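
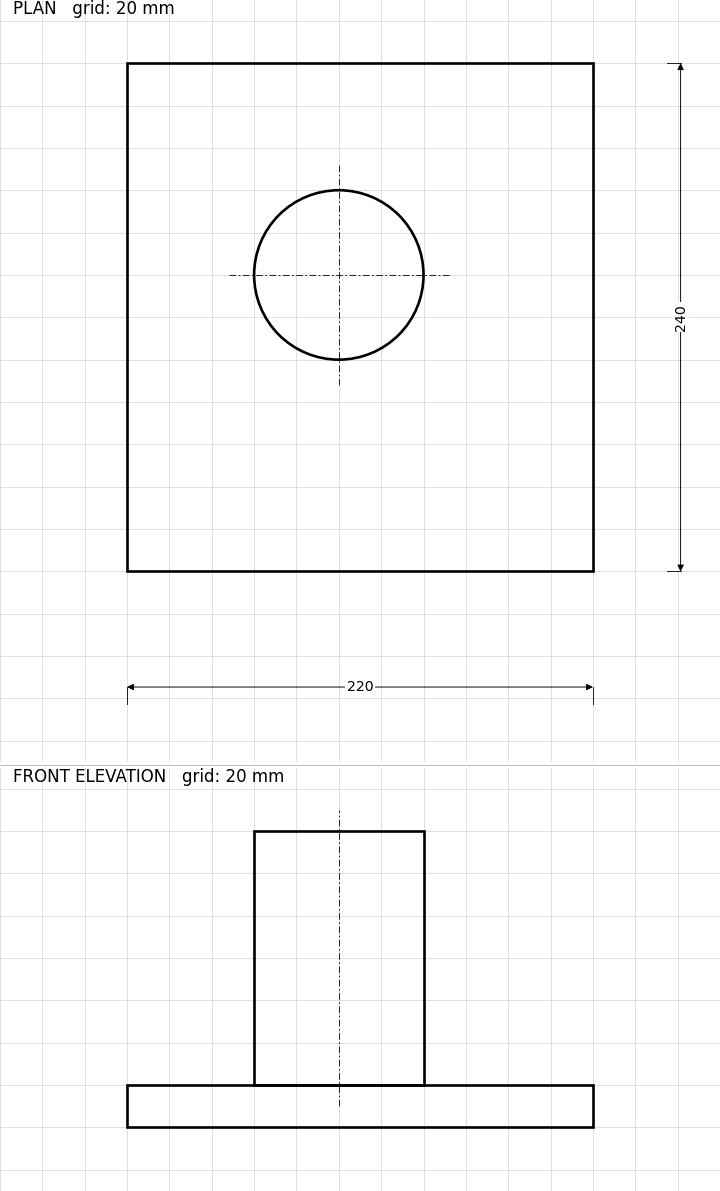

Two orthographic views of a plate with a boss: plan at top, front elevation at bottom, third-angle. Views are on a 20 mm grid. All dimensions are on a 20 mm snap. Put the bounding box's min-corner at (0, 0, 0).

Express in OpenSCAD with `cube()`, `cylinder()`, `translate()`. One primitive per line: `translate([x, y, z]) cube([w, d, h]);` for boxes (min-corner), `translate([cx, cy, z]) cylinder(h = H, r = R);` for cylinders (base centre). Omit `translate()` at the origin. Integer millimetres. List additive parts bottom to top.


cube([220, 240, 20]);
translate([100, 140, 20]) cylinder(h = 120, r = 40);


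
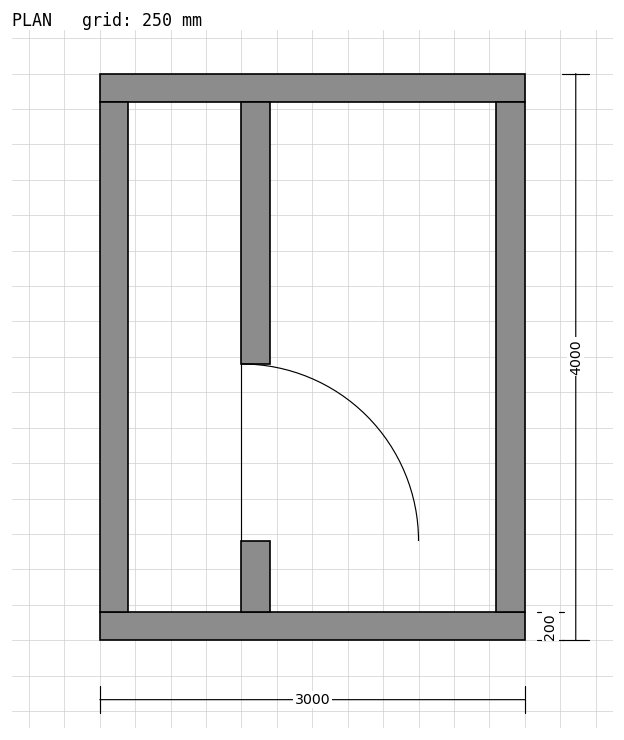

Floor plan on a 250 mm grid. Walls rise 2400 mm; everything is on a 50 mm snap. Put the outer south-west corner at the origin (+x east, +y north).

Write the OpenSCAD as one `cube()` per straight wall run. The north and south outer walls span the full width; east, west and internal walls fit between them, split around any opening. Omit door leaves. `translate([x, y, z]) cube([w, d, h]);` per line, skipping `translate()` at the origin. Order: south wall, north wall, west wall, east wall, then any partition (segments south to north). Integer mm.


cube([3000, 200, 2400]);
translate([0, 3800, 0]) cube([3000, 200, 2400]);
translate([0, 200, 0]) cube([200, 3600, 2400]);
translate([2800, 200, 0]) cube([200, 3600, 2400]);
translate([1000, 200, 0]) cube([200, 500, 2400]);
translate([1000, 1950, 0]) cube([200, 1850, 2400]);


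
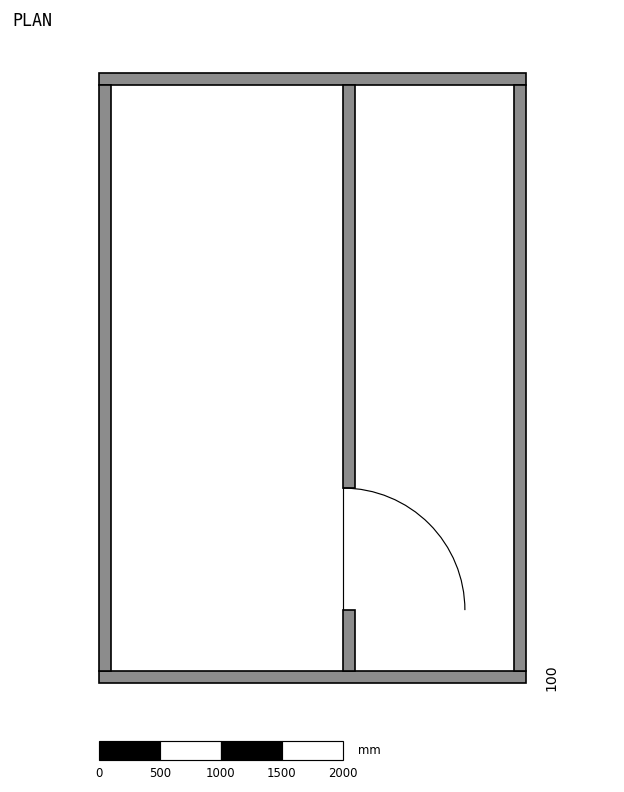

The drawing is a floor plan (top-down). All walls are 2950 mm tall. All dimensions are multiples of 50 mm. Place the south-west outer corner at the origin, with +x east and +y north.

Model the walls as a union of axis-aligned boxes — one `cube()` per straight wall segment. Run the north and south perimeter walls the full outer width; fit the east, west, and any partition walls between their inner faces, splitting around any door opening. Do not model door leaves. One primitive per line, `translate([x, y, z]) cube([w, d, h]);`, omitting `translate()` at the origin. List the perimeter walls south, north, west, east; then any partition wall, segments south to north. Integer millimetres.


cube([3500, 100, 2950]);
translate([0, 4900, 0]) cube([3500, 100, 2950]);
translate([0, 100, 0]) cube([100, 4800, 2950]);
translate([3400, 100, 0]) cube([100, 4800, 2950]);
translate([2000, 100, 0]) cube([100, 500, 2950]);
translate([2000, 1600, 0]) cube([100, 3300, 2950]);


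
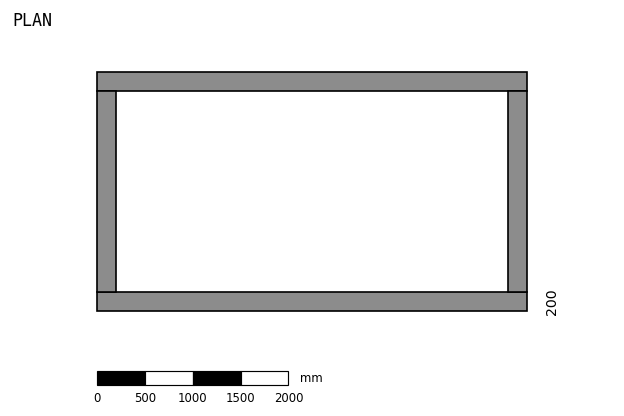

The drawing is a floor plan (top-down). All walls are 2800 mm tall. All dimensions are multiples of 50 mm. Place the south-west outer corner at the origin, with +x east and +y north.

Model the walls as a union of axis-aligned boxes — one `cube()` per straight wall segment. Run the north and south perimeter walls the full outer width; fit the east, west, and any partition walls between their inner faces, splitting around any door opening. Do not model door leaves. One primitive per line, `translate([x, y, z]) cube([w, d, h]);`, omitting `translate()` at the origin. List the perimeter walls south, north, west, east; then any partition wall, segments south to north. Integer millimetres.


cube([4500, 200, 2800]);
translate([0, 2300, 0]) cube([4500, 200, 2800]);
translate([0, 200, 0]) cube([200, 2100, 2800]);
translate([4300, 200, 0]) cube([200, 2100, 2800]);


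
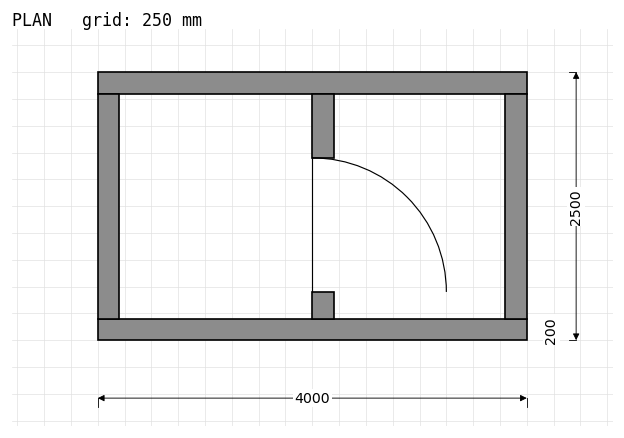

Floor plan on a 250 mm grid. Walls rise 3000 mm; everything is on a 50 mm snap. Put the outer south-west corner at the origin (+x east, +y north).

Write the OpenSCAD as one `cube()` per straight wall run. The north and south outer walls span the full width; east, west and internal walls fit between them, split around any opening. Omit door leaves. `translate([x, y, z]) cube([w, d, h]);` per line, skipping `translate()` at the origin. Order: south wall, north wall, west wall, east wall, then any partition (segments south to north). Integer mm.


cube([4000, 200, 3000]);
translate([0, 2300, 0]) cube([4000, 200, 3000]);
translate([0, 200, 0]) cube([200, 2100, 3000]);
translate([3800, 200, 0]) cube([200, 2100, 3000]);
translate([2000, 200, 0]) cube([200, 250, 3000]);
translate([2000, 1700, 0]) cube([200, 600, 3000]);


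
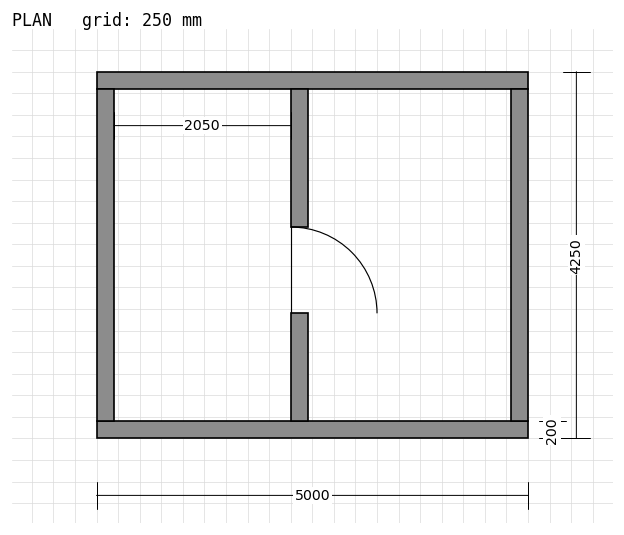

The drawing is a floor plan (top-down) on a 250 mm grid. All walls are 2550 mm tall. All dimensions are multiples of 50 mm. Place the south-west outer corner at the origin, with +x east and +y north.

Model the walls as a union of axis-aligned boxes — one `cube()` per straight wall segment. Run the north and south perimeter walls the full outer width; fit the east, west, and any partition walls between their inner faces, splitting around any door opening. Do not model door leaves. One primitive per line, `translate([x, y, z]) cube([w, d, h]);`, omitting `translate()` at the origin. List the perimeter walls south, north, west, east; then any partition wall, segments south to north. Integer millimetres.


cube([5000, 200, 2550]);
translate([0, 4050, 0]) cube([5000, 200, 2550]);
translate([0, 200, 0]) cube([200, 3850, 2550]);
translate([4800, 200, 0]) cube([200, 3850, 2550]);
translate([2250, 200, 0]) cube([200, 1250, 2550]);
translate([2250, 2450, 0]) cube([200, 1600, 2550]);


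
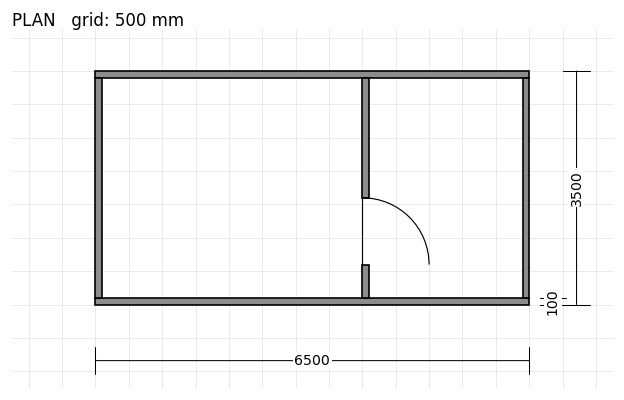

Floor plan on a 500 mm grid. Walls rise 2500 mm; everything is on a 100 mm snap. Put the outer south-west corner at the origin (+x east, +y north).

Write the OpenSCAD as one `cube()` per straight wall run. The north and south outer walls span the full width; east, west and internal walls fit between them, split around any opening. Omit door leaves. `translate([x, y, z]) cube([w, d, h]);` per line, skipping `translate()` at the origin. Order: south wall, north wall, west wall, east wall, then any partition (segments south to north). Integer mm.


cube([6500, 100, 2500]);
translate([0, 3400, 0]) cube([6500, 100, 2500]);
translate([0, 100, 0]) cube([100, 3300, 2500]);
translate([6400, 100, 0]) cube([100, 3300, 2500]);
translate([4000, 100, 0]) cube([100, 500, 2500]);
translate([4000, 1600, 0]) cube([100, 1800, 2500]);


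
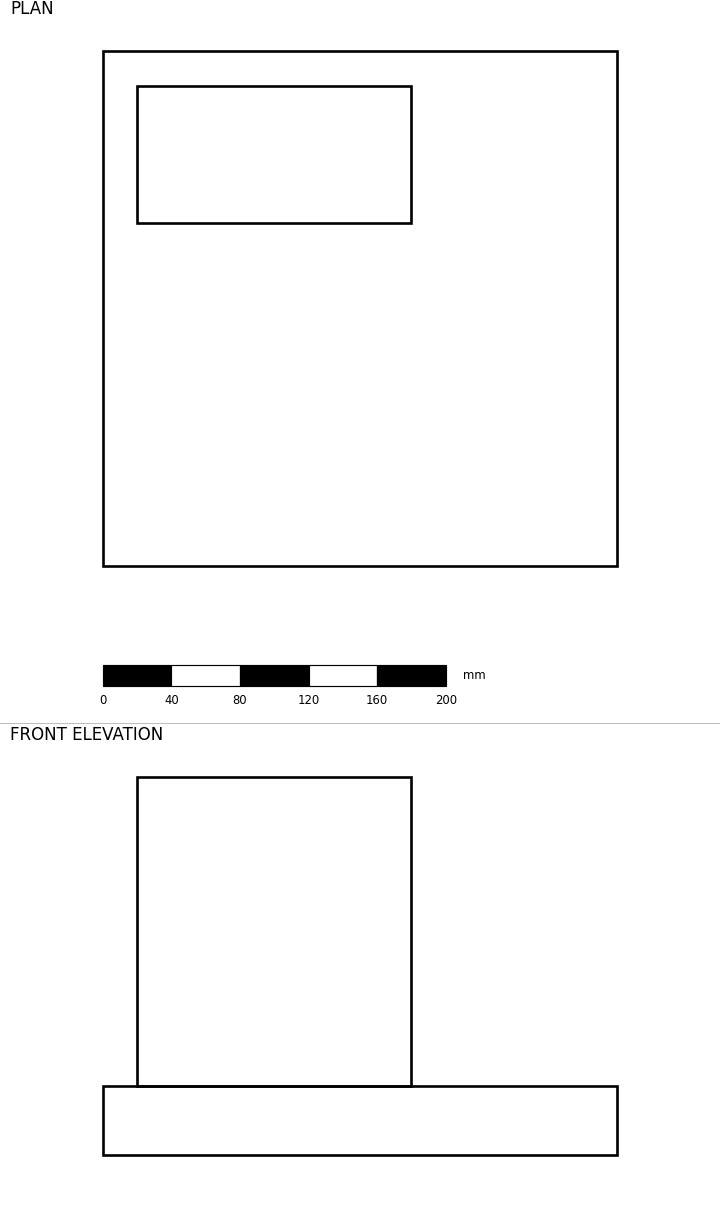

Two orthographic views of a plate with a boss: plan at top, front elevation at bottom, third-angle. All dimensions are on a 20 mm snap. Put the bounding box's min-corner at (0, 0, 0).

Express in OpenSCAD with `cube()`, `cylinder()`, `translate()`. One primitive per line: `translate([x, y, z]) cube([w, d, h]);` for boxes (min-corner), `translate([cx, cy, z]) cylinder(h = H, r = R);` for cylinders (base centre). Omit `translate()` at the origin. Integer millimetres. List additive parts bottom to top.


cube([300, 300, 40]);
translate([20, 200, 40]) cube([160, 80, 180]);


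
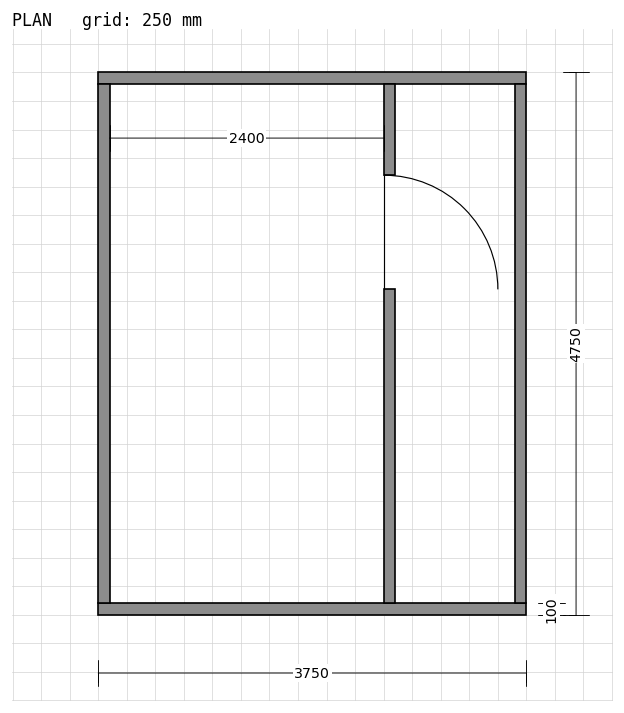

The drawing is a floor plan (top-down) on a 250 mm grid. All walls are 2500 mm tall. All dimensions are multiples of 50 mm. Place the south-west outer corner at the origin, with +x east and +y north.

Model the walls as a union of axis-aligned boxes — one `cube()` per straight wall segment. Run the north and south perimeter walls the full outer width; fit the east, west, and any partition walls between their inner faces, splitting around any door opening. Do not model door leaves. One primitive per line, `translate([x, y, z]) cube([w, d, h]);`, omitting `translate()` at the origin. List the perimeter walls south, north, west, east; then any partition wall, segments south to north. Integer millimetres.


cube([3750, 100, 2500]);
translate([0, 4650, 0]) cube([3750, 100, 2500]);
translate([0, 100, 0]) cube([100, 4550, 2500]);
translate([3650, 100, 0]) cube([100, 4550, 2500]);
translate([2500, 100, 0]) cube([100, 2750, 2500]);
translate([2500, 3850, 0]) cube([100, 800, 2500]);


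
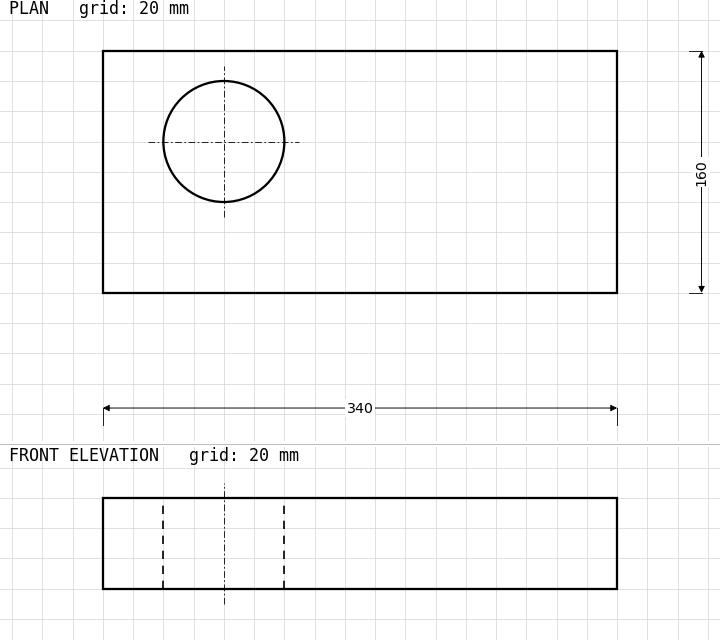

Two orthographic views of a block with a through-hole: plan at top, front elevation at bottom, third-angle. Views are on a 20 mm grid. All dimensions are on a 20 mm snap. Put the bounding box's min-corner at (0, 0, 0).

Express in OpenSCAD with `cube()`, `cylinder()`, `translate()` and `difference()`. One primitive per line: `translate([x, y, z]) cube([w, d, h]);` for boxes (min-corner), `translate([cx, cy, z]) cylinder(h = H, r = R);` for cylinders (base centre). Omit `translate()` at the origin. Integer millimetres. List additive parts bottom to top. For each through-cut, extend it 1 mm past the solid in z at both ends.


difference() {
  cube([340, 160, 60]);
  translate([80, 100, -1]) cylinder(h = 62, r = 40);
}


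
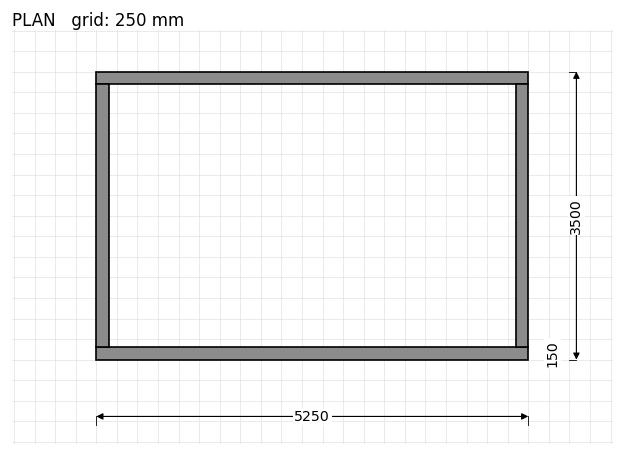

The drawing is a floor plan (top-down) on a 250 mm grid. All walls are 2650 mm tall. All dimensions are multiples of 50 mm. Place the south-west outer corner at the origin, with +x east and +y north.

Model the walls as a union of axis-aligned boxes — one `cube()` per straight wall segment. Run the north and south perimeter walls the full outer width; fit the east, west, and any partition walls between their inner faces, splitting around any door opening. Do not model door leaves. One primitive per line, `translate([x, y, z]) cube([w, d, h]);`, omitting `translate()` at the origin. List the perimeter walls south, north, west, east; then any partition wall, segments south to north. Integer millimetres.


cube([5250, 150, 2650]);
translate([0, 3350, 0]) cube([5250, 150, 2650]);
translate([0, 150, 0]) cube([150, 3200, 2650]);
translate([5100, 150, 0]) cube([150, 3200, 2650]);


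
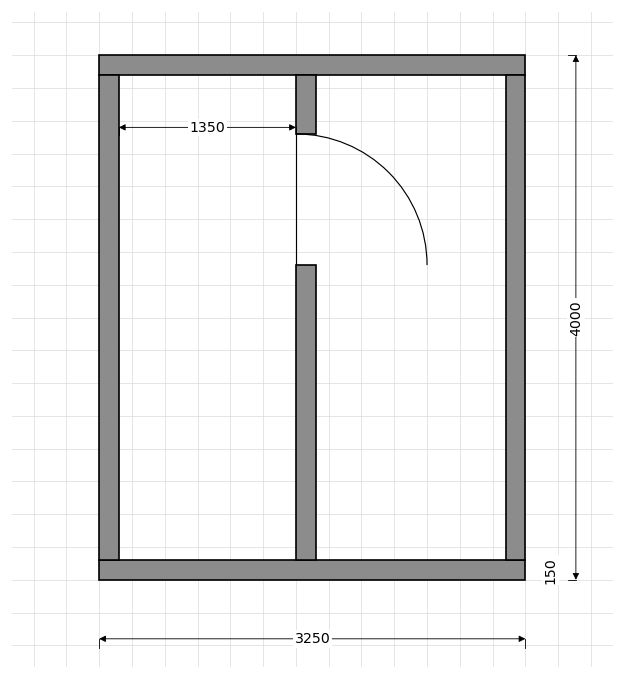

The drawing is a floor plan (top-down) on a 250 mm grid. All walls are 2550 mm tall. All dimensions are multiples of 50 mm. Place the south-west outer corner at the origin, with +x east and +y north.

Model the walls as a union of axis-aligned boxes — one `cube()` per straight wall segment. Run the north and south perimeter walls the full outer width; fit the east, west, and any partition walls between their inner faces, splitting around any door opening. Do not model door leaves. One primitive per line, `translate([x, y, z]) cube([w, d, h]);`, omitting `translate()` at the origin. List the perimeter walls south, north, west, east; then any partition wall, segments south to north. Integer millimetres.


cube([3250, 150, 2550]);
translate([0, 3850, 0]) cube([3250, 150, 2550]);
translate([0, 150, 0]) cube([150, 3700, 2550]);
translate([3100, 150, 0]) cube([150, 3700, 2550]);
translate([1500, 150, 0]) cube([150, 2250, 2550]);
translate([1500, 3400, 0]) cube([150, 450, 2550]);


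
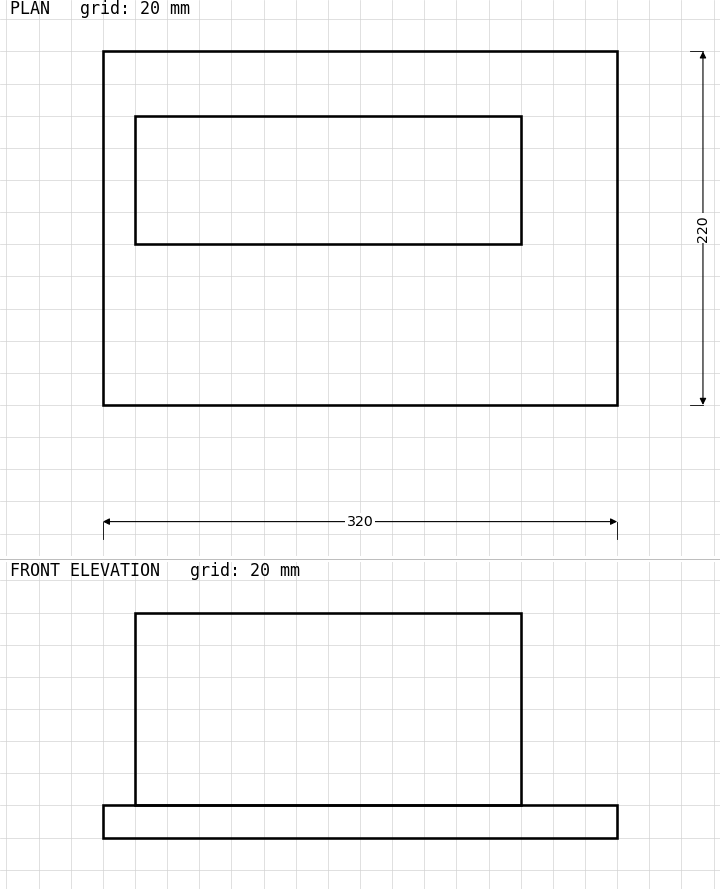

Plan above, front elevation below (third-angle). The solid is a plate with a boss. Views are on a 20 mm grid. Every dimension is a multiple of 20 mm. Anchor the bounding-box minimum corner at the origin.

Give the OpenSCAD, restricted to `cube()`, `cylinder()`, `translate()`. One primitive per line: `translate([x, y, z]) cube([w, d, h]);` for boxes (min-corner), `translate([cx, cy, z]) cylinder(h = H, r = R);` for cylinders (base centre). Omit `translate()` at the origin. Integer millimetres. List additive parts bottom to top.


cube([320, 220, 20]);
translate([20, 100, 20]) cube([240, 80, 120]);


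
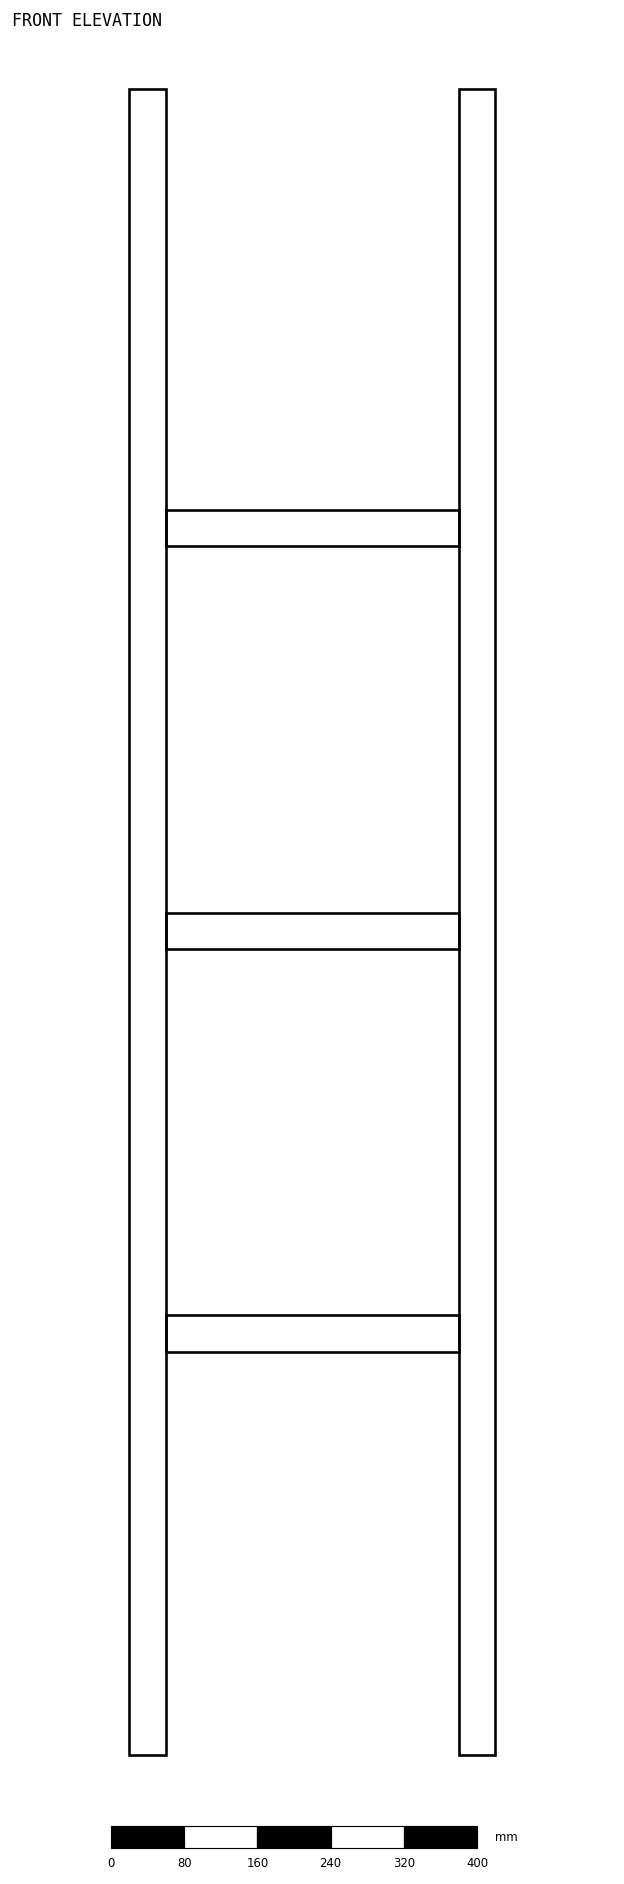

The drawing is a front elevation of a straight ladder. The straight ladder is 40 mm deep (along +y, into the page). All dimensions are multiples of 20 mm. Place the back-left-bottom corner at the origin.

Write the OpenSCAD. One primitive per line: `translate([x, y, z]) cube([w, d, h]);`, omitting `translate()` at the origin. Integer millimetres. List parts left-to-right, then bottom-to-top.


cube([40, 40, 1820]);
translate([40, 0, 440]) cube([320, 40, 40]);
translate([40, 0, 880]) cube([320, 40, 40]);
translate([40, 0, 1320]) cube([320, 40, 40]);
translate([360, 0, 0]) cube([40, 40, 1820]);


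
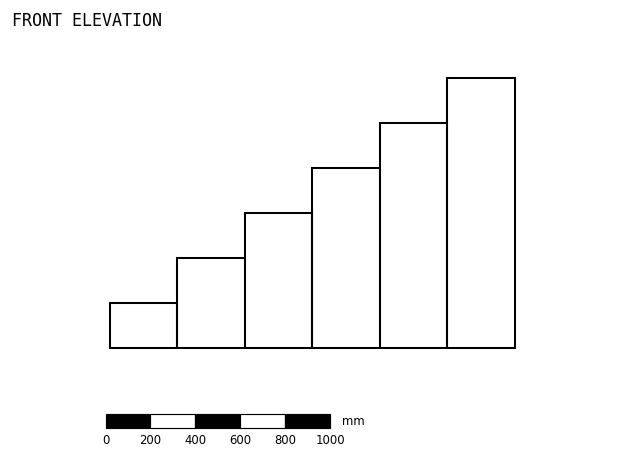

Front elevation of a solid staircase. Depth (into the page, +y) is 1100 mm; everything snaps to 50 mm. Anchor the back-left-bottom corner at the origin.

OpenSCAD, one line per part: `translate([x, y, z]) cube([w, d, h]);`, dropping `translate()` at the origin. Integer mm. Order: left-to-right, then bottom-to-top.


cube([300, 1100, 200]);
translate([300, 0, 0]) cube([300, 1100, 400]);
translate([600, 0, 0]) cube([300, 1100, 600]);
translate([900, 0, 0]) cube([300, 1100, 800]);
translate([1200, 0, 0]) cube([300, 1100, 1000]);
translate([1500, 0, 0]) cube([300, 1100, 1200]);


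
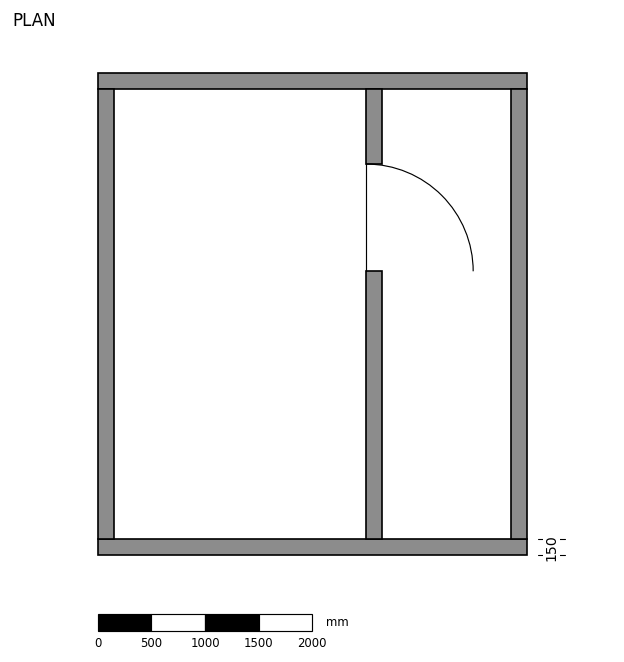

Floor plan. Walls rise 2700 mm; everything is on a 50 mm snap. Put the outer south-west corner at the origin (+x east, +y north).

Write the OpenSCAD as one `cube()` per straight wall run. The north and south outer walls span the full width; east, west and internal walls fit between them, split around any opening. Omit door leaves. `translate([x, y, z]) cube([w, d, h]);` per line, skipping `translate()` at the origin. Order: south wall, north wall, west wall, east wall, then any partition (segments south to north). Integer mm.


cube([4000, 150, 2700]);
translate([0, 4350, 0]) cube([4000, 150, 2700]);
translate([0, 150, 0]) cube([150, 4200, 2700]);
translate([3850, 150, 0]) cube([150, 4200, 2700]);
translate([2500, 150, 0]) cube([150, 2500, 2700]);
translate([2500, 3650, 0]) cube([150, 700, 2700]);


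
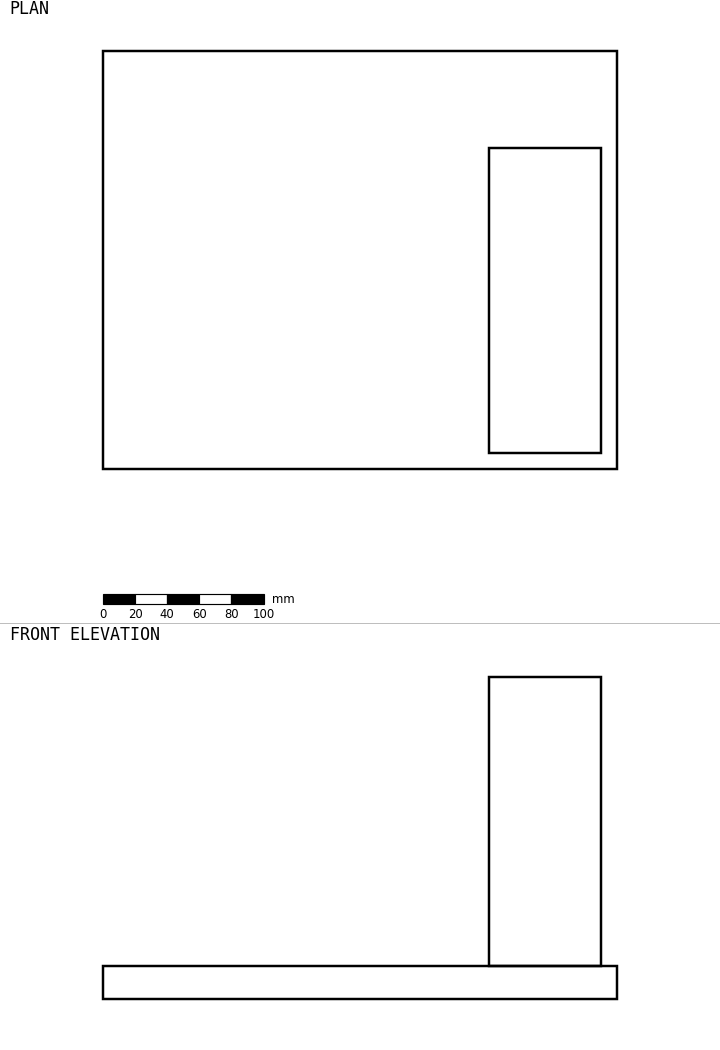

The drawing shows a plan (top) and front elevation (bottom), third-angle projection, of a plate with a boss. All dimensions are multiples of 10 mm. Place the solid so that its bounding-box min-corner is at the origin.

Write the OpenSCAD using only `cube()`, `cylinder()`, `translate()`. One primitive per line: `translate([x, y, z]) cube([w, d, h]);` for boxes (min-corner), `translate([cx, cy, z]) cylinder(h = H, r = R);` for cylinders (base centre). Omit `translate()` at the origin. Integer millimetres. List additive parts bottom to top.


cube([320, 260, 20]);
translate([240, 10, 20]) cube([70, 190, 180]);


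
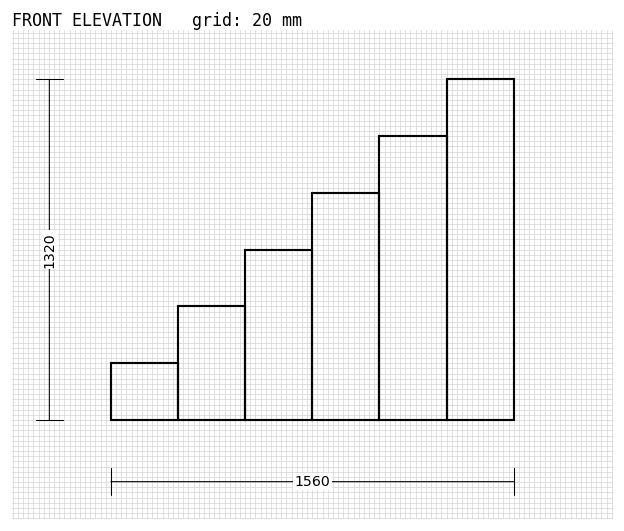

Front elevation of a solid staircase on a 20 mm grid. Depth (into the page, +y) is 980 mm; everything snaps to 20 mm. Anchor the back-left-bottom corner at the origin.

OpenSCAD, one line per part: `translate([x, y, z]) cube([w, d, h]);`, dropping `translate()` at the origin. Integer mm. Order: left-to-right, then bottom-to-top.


cube([260, 980, 220]);
translate([260, 0, 0]) cube([260, 980, 440]);
translate([520, 0, 0]) cube([260, 980, 660]);
translate([780, 0, 0]) cube([260, 980, 880]);
translate([1040, 0, 0]) cube([260, 980, 1100]);
translate([1300, 0, 0]) cube([260, 980, 1320]);


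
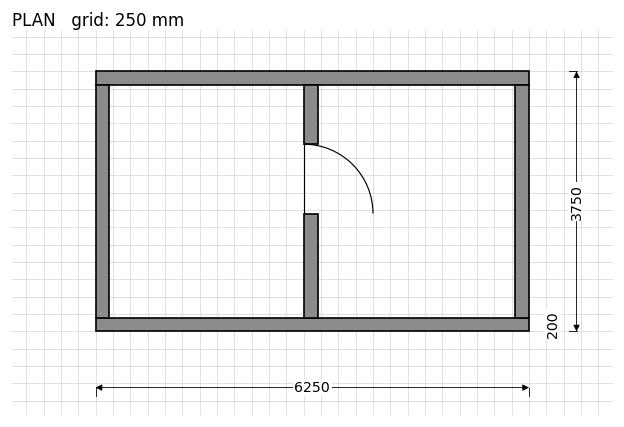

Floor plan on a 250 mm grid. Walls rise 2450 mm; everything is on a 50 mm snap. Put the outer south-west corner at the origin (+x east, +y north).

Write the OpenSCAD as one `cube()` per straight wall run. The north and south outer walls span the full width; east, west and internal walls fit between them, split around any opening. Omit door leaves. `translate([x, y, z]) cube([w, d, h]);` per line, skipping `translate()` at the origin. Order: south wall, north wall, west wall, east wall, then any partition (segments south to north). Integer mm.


cube([6250, 200, 2450]);
translate([0, 3550, 0]) cube([6250, 200, 2450]);
translate([0, 200, 0]) cube([200, 3350, 2450]);
translate([6050, 200, 0]) cube([200, 3350, 2450]);
translate([3000, 200, 0]) cube([200, 1500, 2450]);
translate([3000, 2700, 0]) cube([200, 850, 2450]);


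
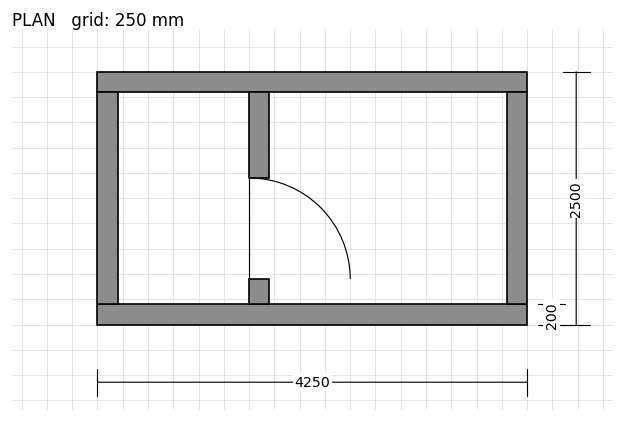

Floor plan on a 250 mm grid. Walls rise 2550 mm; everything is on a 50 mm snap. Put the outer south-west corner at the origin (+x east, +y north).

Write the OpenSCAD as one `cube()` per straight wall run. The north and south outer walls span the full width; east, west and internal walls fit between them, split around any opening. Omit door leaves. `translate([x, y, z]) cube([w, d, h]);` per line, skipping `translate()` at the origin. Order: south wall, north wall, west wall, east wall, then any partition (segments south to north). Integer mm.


cube([4250, 200, 2550]);
translate([0, 2300, 0]) cube([4250, 200, 2550]);
translate([0, 200, 0]) cube([200, 2100, 2550]);
translate([4050, 200, 0]) cube([200, 2100, 2550]);
translate([1500, 200, 0]) cube([200, 250, 2550]);
translate([1500, 1450, 0]) cube([200, 850, 2550]);


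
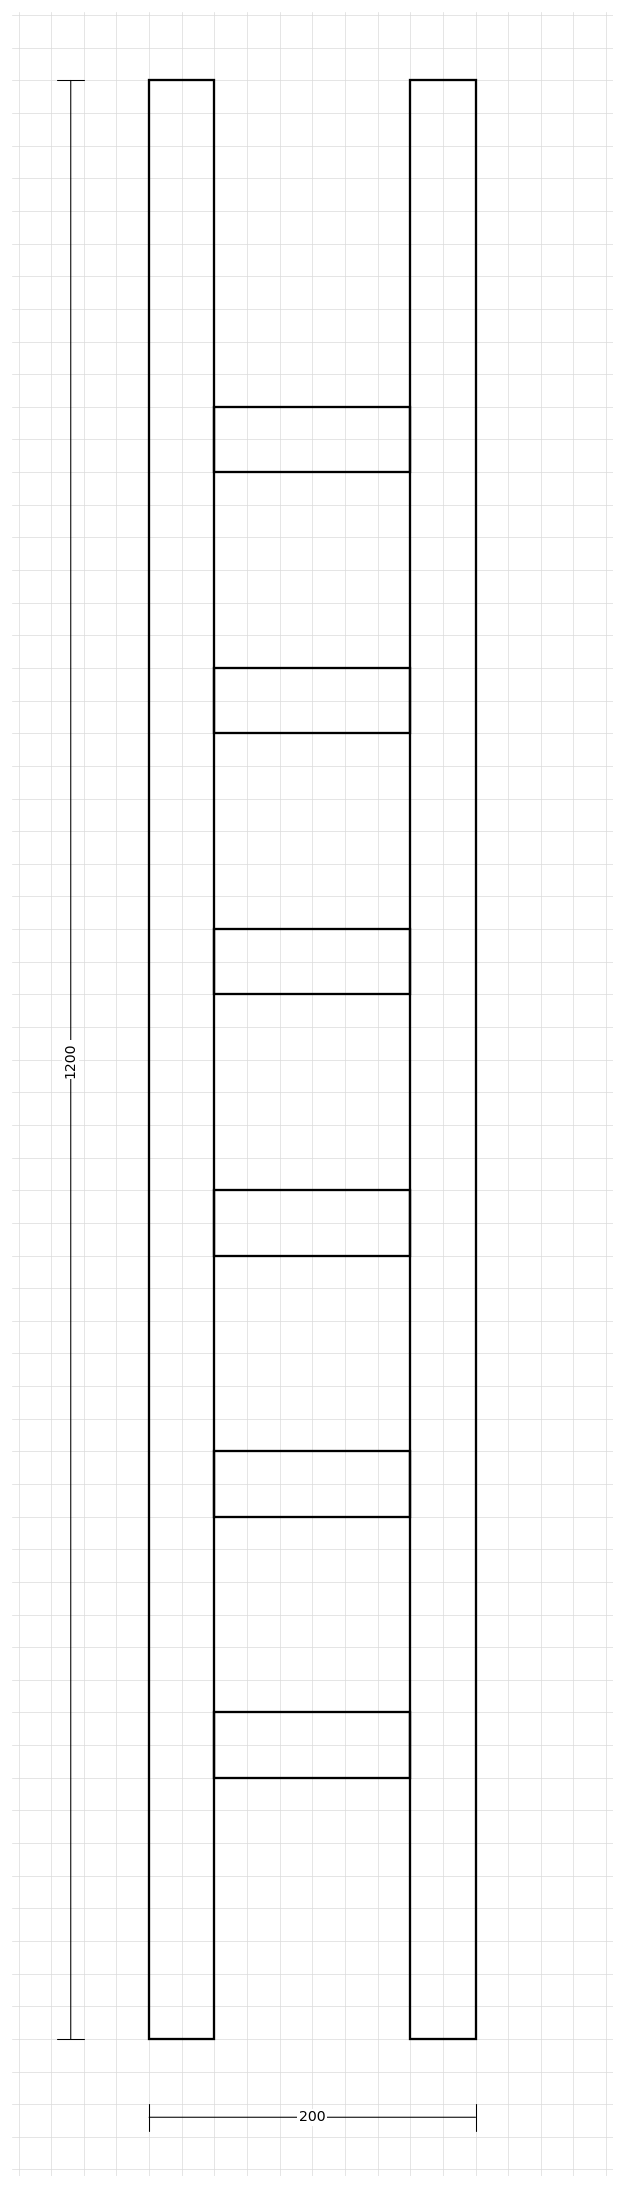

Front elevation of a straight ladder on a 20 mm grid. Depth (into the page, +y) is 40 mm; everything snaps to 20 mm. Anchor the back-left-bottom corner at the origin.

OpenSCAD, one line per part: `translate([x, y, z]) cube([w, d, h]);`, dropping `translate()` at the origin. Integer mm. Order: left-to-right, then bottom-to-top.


cube([40, 40, 1200]);
translate([40, 0, 160]) cube([120, 40, 40]);
translate([40, 0, 320]) cube([120, 40, 40]);
translate([40, 0, 480]) cube([120, 40, 40]);
translate([40, 0, 640]) cube([120, 40, 40]);
translate([40, 0, 800]) cube([120, 40, 40]);
translate([40, 0, 960]) cube([120, 40, 40]);
translate([160, 0, 0]) cube([40, 40, 1200]);


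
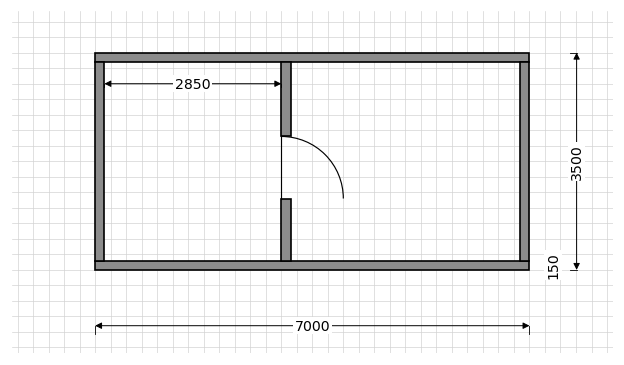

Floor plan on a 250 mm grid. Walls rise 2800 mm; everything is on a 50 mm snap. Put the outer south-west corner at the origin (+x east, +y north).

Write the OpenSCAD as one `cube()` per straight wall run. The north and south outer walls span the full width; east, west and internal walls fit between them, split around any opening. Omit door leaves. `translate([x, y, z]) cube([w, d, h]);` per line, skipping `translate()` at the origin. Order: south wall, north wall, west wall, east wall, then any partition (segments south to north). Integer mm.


cube([7000, 150, 2800]);
translate([0, 3350, 0]) cube([7000, 150, 2800]);
translate([0, 150, 0]) cube([150, 3200, 2800]);
translate([6850, 150, 0]) cube([150, 3200, 2800]);
translate([3000, 150, 0]) cube([150, 1000, 2800]);
translate([3000, 2150, 0]) cube([150, 1200, 2800]);


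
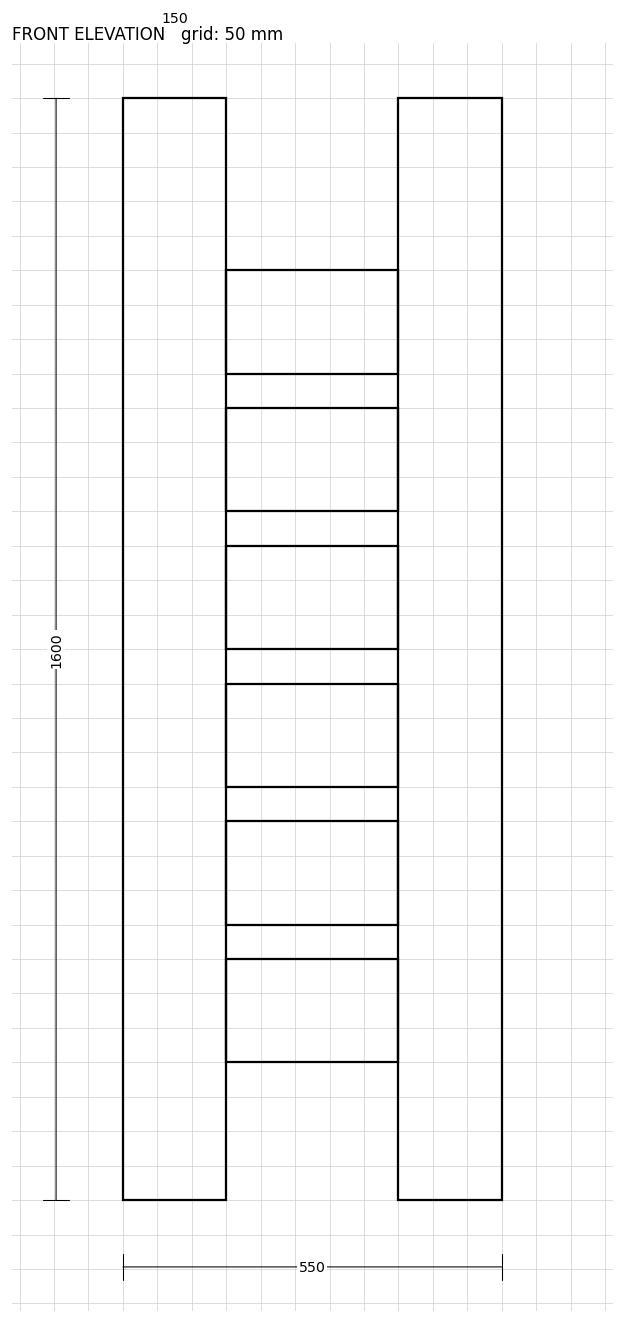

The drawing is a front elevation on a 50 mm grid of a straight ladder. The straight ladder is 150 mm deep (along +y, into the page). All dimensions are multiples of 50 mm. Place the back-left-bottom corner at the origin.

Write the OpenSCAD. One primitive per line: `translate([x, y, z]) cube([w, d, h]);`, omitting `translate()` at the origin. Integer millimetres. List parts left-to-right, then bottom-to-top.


cube([150, 150, 1600]);
translate([150, 0, 200]) cube([250, 150, 150]);
translate([150, 0, 400]) cube([250, 150, 150]);
translate([150, 0, 600]) cube([250, 150, 150]);
translate([150, 0, 800]) cube([250, 150, 150]);
translate([150, 0, 1000]) cube([250, 150, 150]);
translate([150, 0, 1200]) cube([250, 150, 150]);
translate([400, 0, 0]) cube([150, 150, 1600]);


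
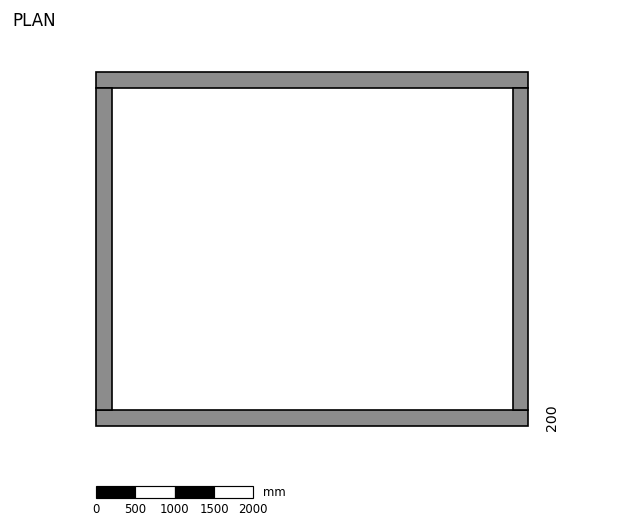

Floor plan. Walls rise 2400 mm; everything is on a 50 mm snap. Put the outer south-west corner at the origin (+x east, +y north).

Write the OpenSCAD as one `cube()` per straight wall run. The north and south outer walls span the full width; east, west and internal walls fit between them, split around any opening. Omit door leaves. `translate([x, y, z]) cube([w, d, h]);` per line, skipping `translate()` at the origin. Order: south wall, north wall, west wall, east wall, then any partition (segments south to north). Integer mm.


cube([5500, 200, 2400]);
translate([0, 4300, 0]) cube([5500, 200, 2400]);
translate([0, 200, 0]) cube([200, 4100, 2400]);
translate([5300, 200, 0]) cube([200, 4100, 2400]);


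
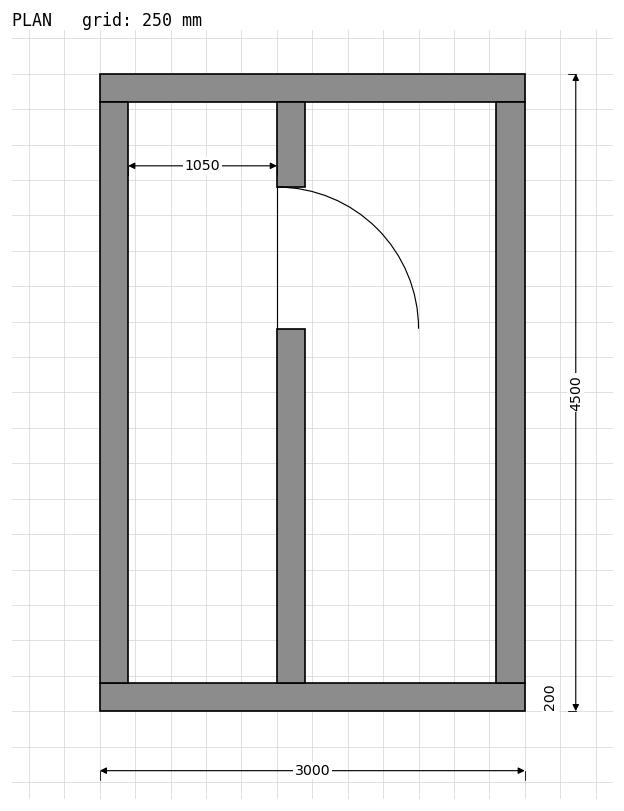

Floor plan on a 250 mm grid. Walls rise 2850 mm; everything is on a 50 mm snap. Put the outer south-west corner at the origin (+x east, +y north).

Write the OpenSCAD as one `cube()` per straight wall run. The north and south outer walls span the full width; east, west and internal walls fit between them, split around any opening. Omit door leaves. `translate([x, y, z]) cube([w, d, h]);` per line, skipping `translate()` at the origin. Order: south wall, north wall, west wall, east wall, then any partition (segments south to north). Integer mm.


cube([3000, 200, 2850]);
translate([0, 4300, 0]) cube([3000, 200, 2850]);
translate([0, 200, 0]) cube([200, 4100, 2850]);
translate([2800, 200, 0]) cube([200, 4100, 2850]);
translate([1250, 200, 0]) cube([200, 2500, 2850]);
translate([1250, 3700, 0]) cube([200, 600, 2850]);


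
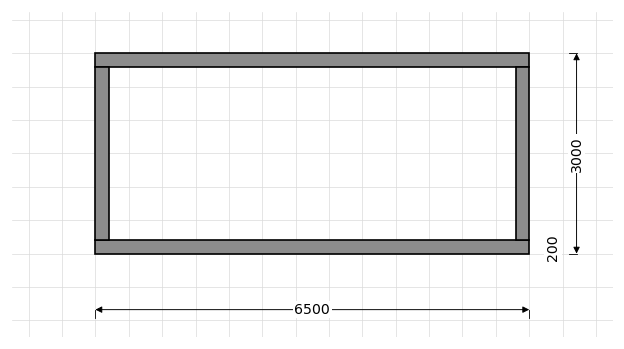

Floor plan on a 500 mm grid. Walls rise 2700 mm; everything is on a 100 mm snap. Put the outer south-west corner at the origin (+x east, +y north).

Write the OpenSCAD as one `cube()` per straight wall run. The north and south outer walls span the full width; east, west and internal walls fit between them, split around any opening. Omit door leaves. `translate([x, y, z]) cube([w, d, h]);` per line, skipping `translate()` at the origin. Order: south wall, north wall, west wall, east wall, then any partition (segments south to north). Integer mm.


cube([6500, 200, 2700]);
translate([0, 2800, 0]) cube([6500, 200, 2700]);
translate([0, 200, 0]) cube([200, 2600, 2700]);
translate([6300, 200, 0]) cube([200, 2600, 2700]);


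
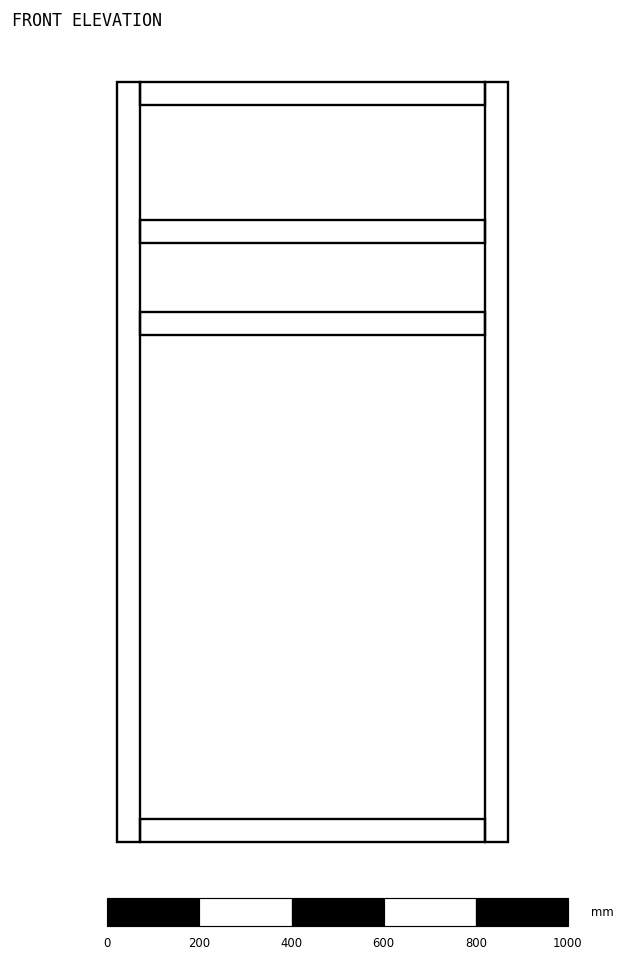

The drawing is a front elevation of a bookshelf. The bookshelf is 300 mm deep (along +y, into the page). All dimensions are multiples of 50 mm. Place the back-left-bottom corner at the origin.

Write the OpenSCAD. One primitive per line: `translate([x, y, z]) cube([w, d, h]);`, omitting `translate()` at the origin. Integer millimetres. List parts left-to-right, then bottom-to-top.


cube([50, 300, 1650]);
translate([50, 0, 0]) cube([750, 300, 50]);
translate([50, 0, 1100]) cube([750, 300, 50]);
translate([50, 0, 1300]) cube([750, 300, 50]);
translate([50, 0, 1600]) cube([750, 300, 50]);
translate([800, 0, 0]) cube([50, 300, 1650]);


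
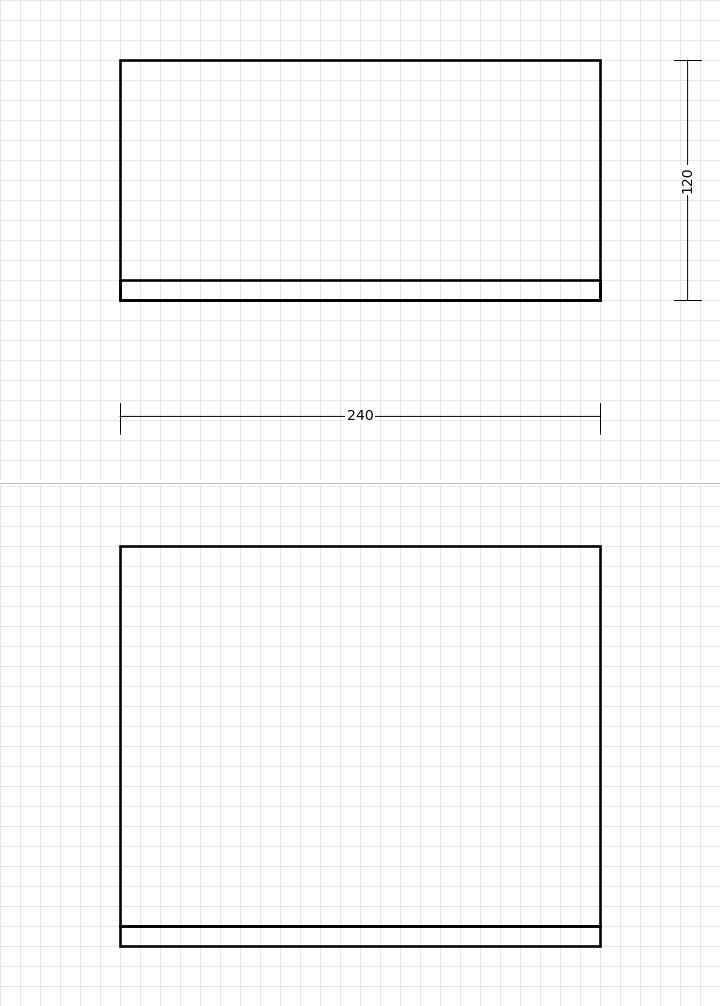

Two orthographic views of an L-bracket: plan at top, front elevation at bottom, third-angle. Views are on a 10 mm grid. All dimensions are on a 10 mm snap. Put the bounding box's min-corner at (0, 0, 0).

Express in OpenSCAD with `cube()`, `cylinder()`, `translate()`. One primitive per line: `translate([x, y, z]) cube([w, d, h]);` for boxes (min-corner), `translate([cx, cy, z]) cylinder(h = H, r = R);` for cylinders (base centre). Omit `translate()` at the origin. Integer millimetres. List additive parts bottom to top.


cube([240, 120, 10]);
translate([0, 0, 10]) cube([240, 10, 190]);


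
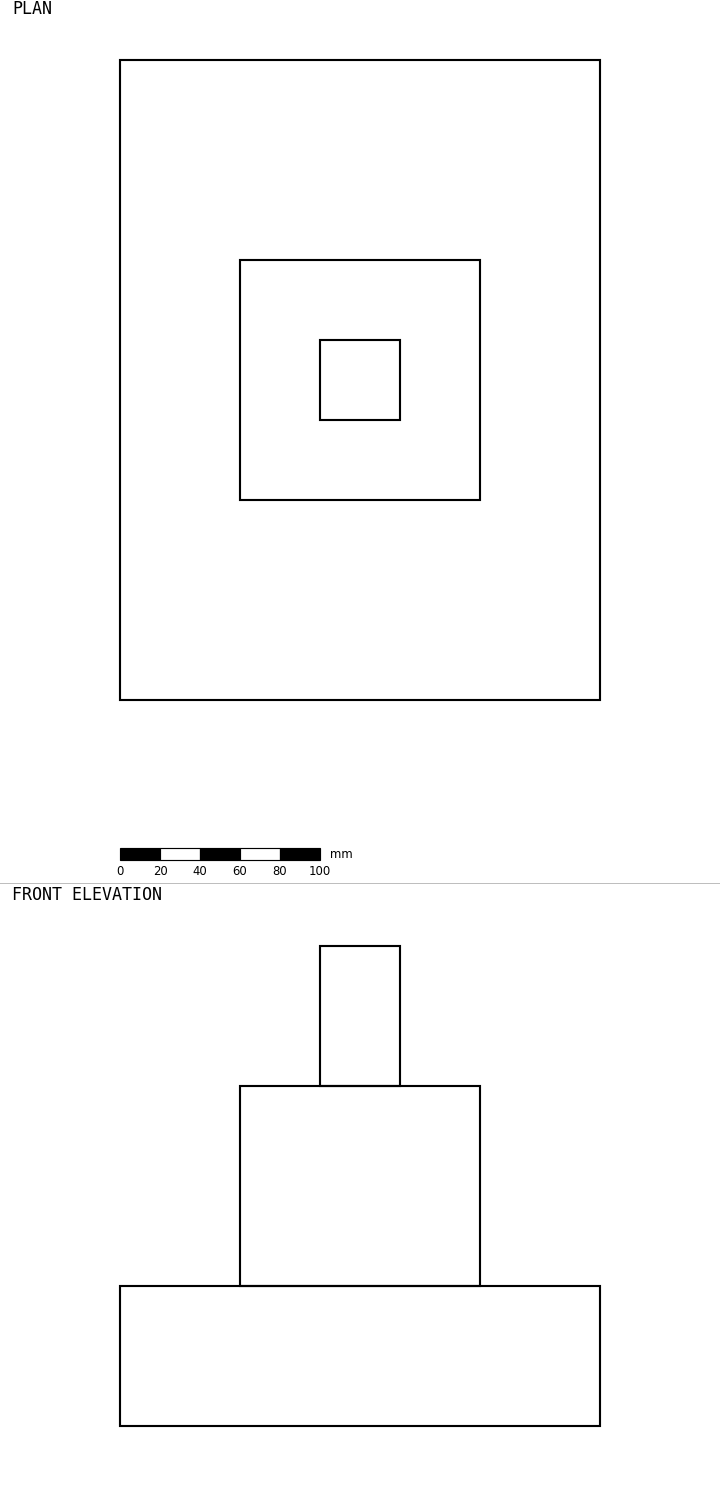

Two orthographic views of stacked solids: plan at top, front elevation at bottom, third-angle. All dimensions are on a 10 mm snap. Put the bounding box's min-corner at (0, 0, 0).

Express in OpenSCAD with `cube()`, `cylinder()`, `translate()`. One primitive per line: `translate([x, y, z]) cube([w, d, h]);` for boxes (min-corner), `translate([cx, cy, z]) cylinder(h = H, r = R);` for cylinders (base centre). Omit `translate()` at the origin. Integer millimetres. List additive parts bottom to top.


cube([240, 320, 70]);
translate([60, 100, 70]) cube([120, 120, 100]);
translate([100, 140, 170]) cube([40, 40, 70]);


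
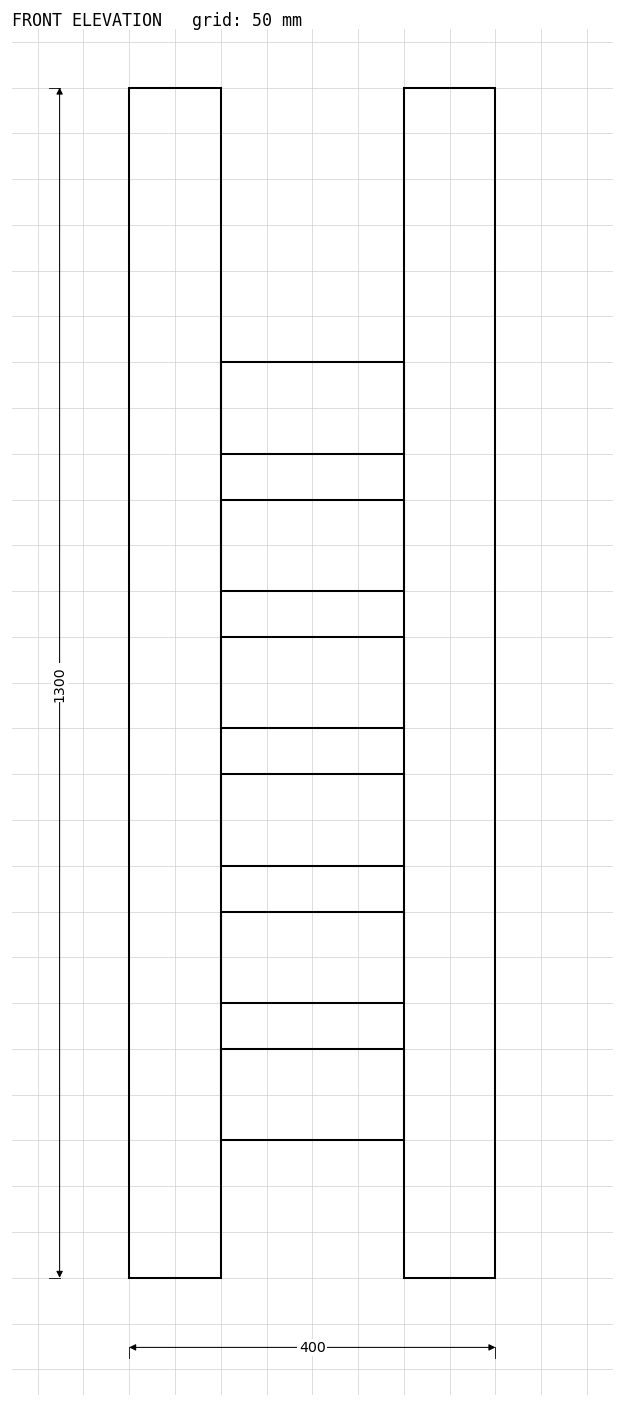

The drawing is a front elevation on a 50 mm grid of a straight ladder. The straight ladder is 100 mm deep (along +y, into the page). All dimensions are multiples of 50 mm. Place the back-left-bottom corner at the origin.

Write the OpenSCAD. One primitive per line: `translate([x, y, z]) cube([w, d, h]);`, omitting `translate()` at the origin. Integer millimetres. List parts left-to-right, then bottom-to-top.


cube([100, 100, 1300]);
translate([100, 0, 150]) cube([200, 100, 100]);
translate([100, 0, 300]) cube([200, 100, 100]);
translate([100, 0, 450]) cube([200, 100, 100]);
translate([100, 0, 600]) cube([200, 100, 100]);
translate([100, 0, 750]) cube([200, 100, 100]);
translate([100, 0, 900]) cube([200, 100, 100]);
translate([300, 0, 0]) cube([100, 100, 1300]);


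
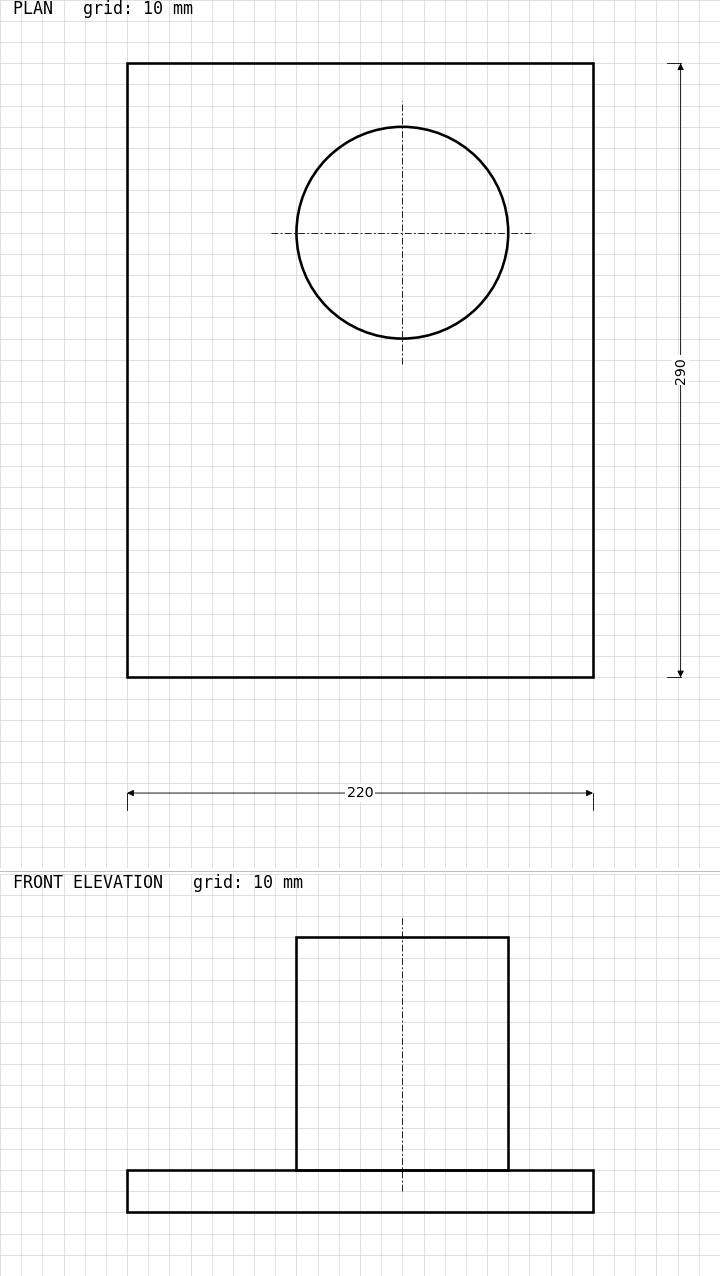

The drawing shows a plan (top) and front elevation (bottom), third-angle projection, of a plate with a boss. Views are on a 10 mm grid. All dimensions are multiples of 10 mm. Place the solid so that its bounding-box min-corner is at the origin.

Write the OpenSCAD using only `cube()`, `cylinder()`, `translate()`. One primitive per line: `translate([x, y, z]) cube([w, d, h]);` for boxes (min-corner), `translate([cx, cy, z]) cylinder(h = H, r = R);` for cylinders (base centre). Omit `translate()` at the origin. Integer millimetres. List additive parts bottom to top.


cube([220, 290, 20]);
translate([130, 210, 20]) cylinder(h = 110, r = 50);


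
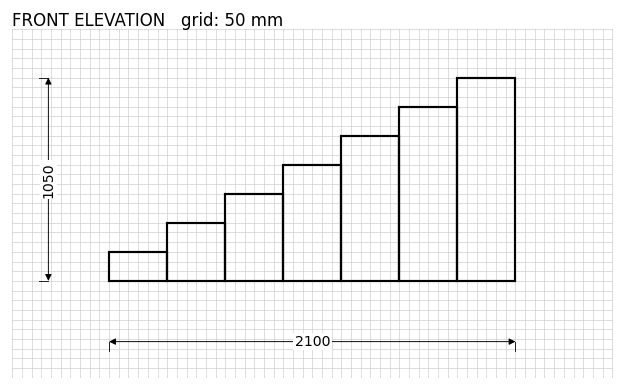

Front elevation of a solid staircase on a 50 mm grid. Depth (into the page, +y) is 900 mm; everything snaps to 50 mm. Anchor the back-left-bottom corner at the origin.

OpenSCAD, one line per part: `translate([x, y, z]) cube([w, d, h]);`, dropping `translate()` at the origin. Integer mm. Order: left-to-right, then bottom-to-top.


cube([300, 900, 150]);
translate([300, 0, 0]) cube([300, 900, 300]);
translate([600, 0, 0]) cube([300, 900, 450]);
translate([900, 0, 0]) cube([300, 900, 600]);
translate([1200, 0, 0]) cube([300, 900, 750]);
translate([1500, 0, 0]) cube([300, 900, 900]);
translate([1800, 0, 0]) cube([300, 900, 1050]);


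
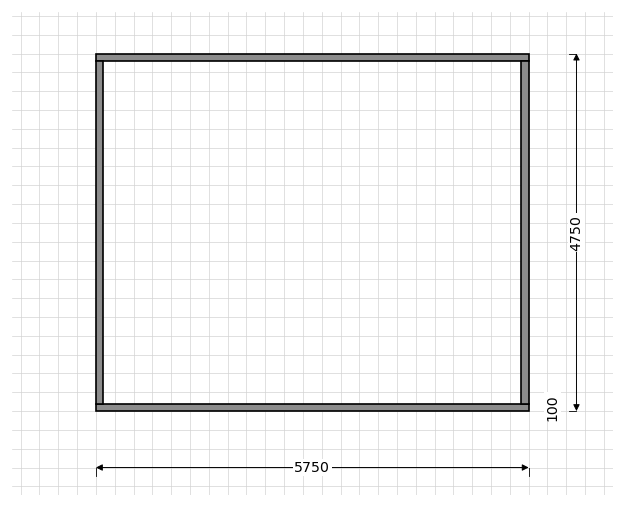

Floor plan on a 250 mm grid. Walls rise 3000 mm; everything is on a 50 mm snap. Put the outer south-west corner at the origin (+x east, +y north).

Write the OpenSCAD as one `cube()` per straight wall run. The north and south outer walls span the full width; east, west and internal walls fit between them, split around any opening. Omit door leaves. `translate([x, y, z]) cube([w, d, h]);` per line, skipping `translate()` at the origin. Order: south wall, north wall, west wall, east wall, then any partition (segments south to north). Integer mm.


cube([5750, 100, 3000]);
translate([0, 4650, 0]) cube([5750, 100, 3000]);
translate([0, 100, 0]) cube([100, 4550, 3000]);
translate([5650, 100, 0]) cube([100, 4550, 3000]);


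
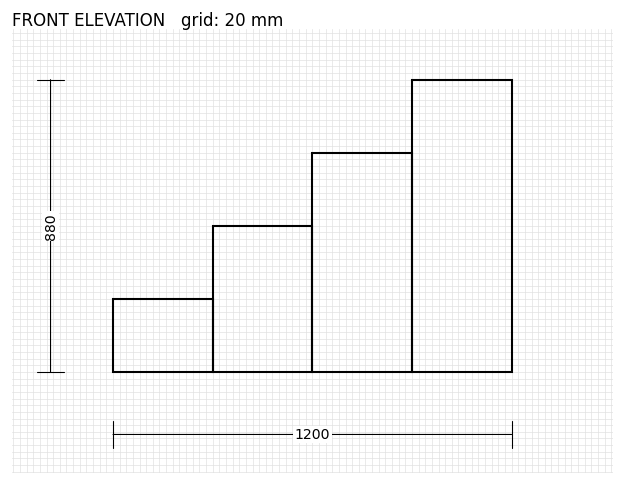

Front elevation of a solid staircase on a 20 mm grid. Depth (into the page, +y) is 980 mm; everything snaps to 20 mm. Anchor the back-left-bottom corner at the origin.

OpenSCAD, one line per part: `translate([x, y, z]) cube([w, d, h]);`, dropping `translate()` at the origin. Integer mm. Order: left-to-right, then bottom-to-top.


cube([300, 980, 220]);
translate([300, 0, 0]) cube([300, 980, 440]);
translate([600, 0, 0]) cube([300, 980, 660]);
translate([900, 0, 0]) cube([300, 980, 880]);


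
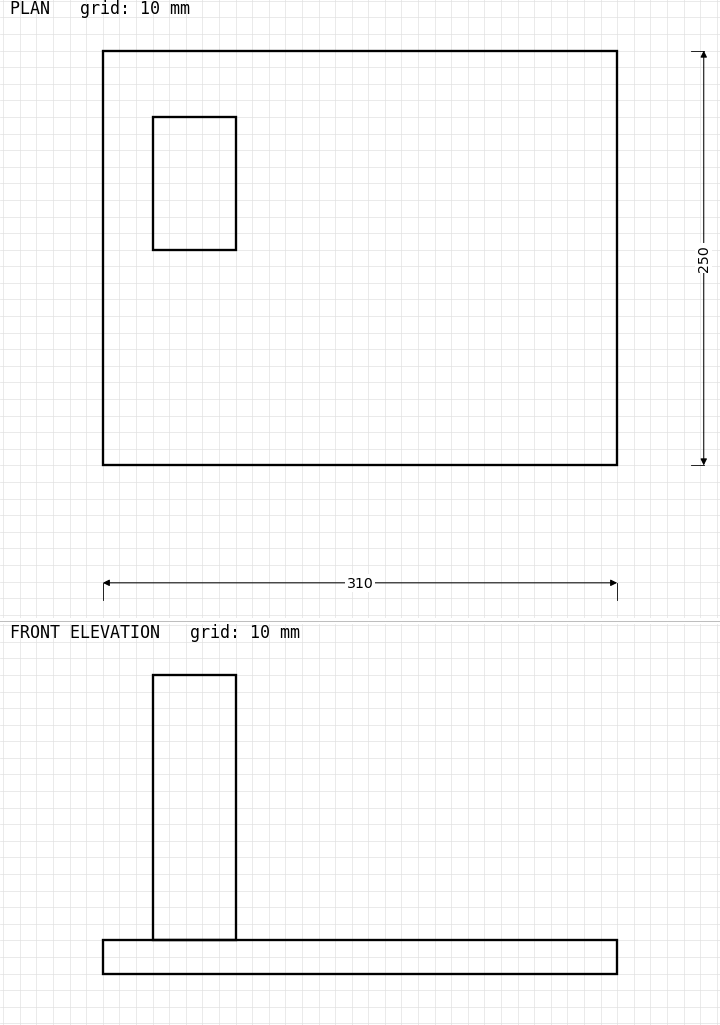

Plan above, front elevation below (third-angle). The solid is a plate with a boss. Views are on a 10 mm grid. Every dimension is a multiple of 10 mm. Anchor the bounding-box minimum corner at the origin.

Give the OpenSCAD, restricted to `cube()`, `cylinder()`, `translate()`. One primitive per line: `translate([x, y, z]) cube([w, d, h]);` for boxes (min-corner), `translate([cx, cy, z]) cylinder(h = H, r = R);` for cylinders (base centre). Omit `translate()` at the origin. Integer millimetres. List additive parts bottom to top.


cube([310, 250, 20]);
translate([30, 130, 20]) cube([50, 80, 160]);


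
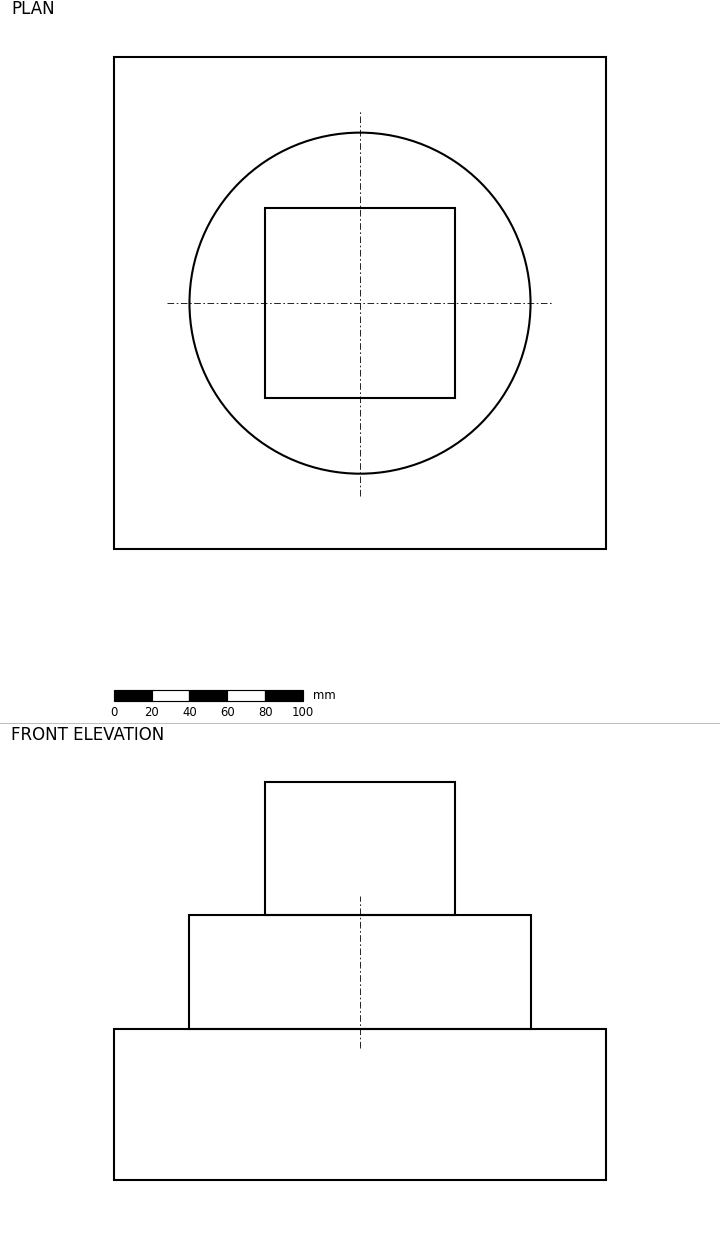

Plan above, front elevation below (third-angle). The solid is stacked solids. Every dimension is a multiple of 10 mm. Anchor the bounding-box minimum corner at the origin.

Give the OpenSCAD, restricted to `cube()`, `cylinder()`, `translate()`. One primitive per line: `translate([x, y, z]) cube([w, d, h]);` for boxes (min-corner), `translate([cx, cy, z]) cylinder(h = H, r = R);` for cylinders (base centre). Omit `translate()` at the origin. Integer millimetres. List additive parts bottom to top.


cube([260, 260, 80]);
translate([130, 130, 80]) cylinder(h = 60, r = 90);
translate([80, 80, 140]) cube([100, 100, 70]);


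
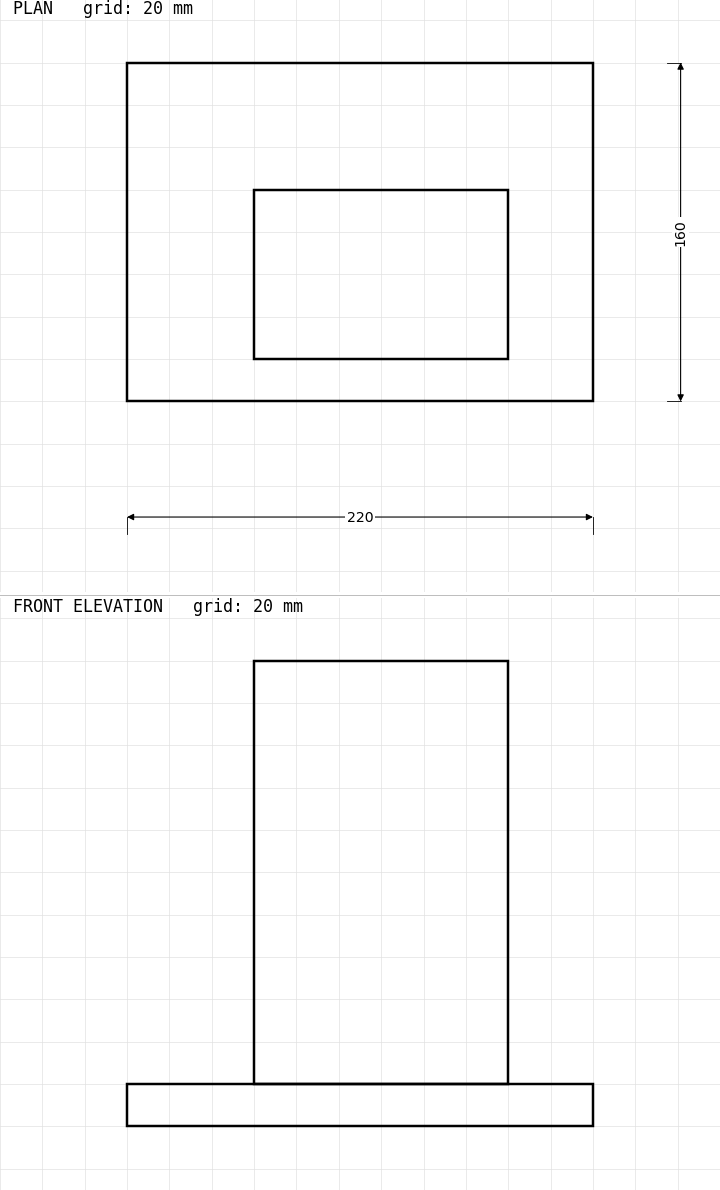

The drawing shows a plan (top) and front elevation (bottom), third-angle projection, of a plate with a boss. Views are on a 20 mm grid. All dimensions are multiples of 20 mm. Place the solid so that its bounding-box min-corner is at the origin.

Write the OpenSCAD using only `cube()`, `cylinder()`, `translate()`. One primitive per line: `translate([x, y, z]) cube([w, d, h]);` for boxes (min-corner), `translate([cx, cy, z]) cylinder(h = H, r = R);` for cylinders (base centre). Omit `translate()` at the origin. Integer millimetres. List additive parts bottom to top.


cube([220, 160, 20]);
translate([60, 20, 20]) cube([120, 80, 200]);


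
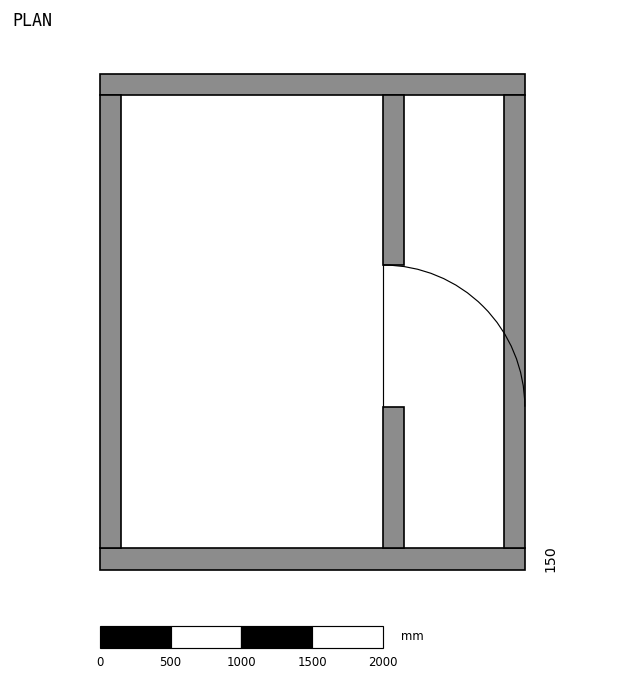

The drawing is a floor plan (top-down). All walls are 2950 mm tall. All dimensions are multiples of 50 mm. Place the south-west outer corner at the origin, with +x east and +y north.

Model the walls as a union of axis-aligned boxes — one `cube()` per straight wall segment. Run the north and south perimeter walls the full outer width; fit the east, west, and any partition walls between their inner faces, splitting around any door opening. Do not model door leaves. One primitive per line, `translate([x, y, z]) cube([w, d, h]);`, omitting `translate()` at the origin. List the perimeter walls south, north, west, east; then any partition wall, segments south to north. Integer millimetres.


cube([3000, 150, 2950]);
translate([0, 3350, 0]) cube([3000, 150, 2950]);
translate([0, 150, 0]) cube([150, 3200, 2950]);
translate([2850, 150, 0]) cube([150, 3200, 2950]);
translate([2000, 150, 0]) cube([150, 1000, 2950]);
translate([2000, 2150, 0]) cube([150, 1200, 2950]);
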